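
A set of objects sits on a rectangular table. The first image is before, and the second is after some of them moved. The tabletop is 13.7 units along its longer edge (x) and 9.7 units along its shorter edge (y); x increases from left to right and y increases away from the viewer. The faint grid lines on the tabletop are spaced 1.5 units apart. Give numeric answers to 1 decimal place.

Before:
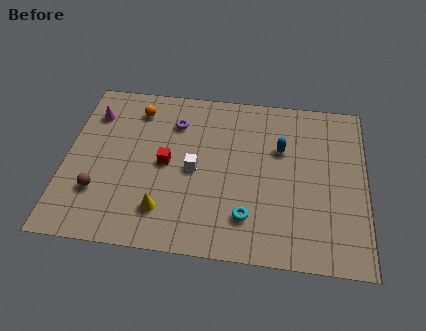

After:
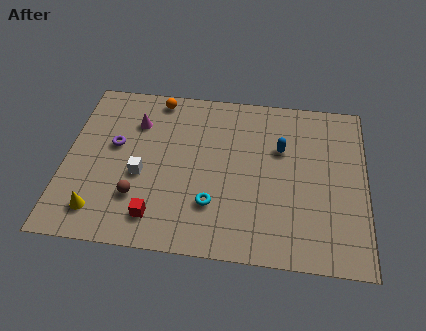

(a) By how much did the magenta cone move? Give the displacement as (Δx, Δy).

(2.0, -0.3)

The magenta cone started near (1.1, 7.4) and ended near (3.1, 7.1).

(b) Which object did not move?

the blue capsule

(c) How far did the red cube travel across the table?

3.1

The red cube moved from about (4.6, 4.8) to (4.3, 1.7), a distance of √(0.3² + 3.1²) ≈ 3.1.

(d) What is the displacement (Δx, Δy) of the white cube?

(-2.4, -0.6)

The white cube started near (5.9, 4.6) and ended near (3.5, 4.0).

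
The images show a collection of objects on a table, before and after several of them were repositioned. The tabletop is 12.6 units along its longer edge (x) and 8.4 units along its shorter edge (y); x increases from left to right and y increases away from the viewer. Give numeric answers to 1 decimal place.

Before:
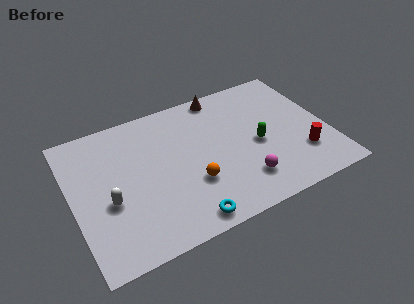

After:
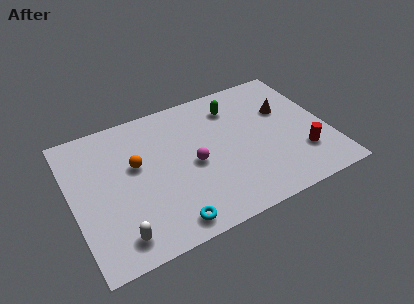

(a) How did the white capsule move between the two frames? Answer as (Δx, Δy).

(0.2, -2.1)

From the two frames, the white capsule sits at roughly (1.7, 3.4) before and (1.9, 1.3) after.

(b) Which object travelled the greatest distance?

the brown cone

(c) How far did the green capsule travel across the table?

2.9

The green capsule moved from about (9.1, 3.8) to (8.3, 6.6), a distance of √(0.8² + 2.8²) ≈ 2.9.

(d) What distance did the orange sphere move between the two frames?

3.3

The orange sphere was near (5.7, 2.8) before and (3.2, 5.0) after, so it travelled √(2.5² + 2.2²) ≈ 3.3 units.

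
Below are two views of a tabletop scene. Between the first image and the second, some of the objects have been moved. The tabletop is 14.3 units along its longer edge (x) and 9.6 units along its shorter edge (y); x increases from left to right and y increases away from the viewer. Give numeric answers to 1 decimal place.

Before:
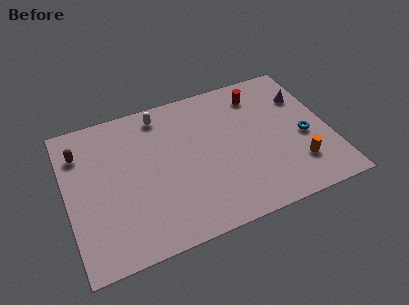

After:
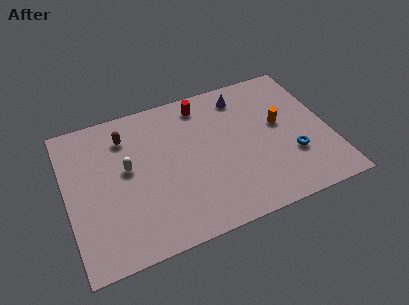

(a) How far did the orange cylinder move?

3.1

The orange cylinder moved from about (12.3, 2.4) to (11.7, 5.4), a distance of √(0.6² + 3.0²) ≈ 3.1.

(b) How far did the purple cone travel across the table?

3.5

The purple cone moved from about (13.2, 6.8) to (9.9, 8.0), a distance of √(3.3² + 1.2²) ≈ 3.5.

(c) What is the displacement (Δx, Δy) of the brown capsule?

(2.5, 0.2)

The brown capsule started near (0.9, 7.3) and ended near (3.4, 7.5).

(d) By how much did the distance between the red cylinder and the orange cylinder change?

-0.7

Before: roughly 5.6 units apart; after: 4.9. That's 0.7 units closer together.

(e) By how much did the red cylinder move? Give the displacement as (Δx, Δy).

(-3.1, 0.4)

The red cylinder was at about (10.8, 7.8) and moved to about (7.7, 8.2).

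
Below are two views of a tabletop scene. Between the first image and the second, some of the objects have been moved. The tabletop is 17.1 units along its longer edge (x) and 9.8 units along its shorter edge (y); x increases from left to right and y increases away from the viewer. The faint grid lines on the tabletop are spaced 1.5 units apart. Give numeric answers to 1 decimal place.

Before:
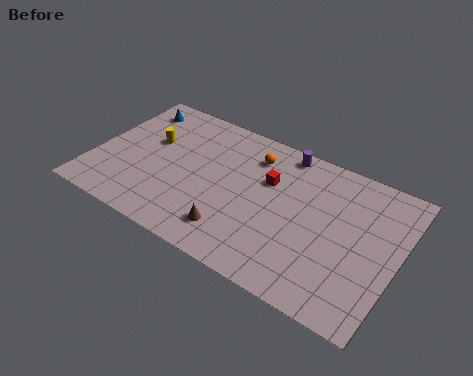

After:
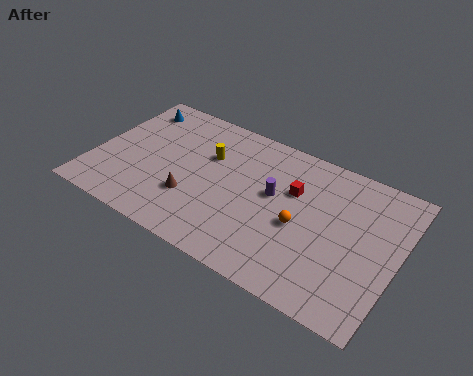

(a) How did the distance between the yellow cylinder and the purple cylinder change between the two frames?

-3.8

They were about 7.8 units apart before and 4.0 after — 3.8 units closer together.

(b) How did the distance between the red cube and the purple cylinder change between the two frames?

-1.2

The distance was about 2.5 in the first image and 1.3 in the second, so they moved 1.2 units closer together.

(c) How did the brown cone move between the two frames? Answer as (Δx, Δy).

(-2.6, 1.1)

The brown cone was at about (8.4, 2.0) and moved to about (5.8, 3.1).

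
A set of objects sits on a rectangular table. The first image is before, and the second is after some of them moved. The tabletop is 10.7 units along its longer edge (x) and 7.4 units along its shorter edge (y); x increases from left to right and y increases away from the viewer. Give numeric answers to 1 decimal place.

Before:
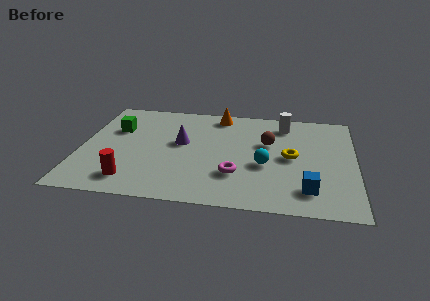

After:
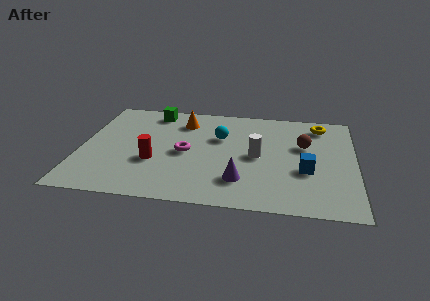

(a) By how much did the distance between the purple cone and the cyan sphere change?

-0.4

They were about 3.5 units apart before and 3.1 after — 0.4 units closer together.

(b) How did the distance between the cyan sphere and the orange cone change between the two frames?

-2.2

They were about 4.0 units apart before and 1.8 after — 2.2 units closer together.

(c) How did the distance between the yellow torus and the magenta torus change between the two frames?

+3.3

Before: roughly 2.6 units apart; after: 5.9. That's 3.3 units further apart.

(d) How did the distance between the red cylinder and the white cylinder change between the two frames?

-3.4

They were about 7.5 units apart before and 4.1 after — 3.4 units closer together.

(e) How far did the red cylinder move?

1.6

The red cylinder was near (2.1, 1.3) before and (2.9, 2.7) after, so it travelled √(0.8² + 1.4²) ≈ 1.6 units.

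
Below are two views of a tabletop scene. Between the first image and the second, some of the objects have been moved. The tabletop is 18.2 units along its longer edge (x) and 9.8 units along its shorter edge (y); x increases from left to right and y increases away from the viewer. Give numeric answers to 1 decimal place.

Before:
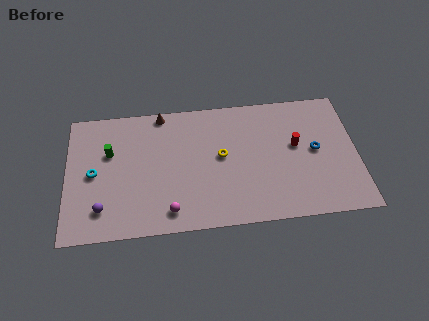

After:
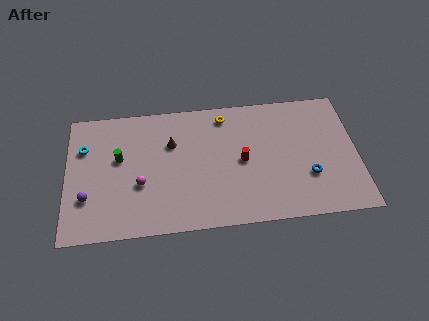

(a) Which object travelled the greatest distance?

the red cylinder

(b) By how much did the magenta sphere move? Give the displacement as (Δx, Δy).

(-1.8, 2.2)

From the two frames, the magenta sphere sits at roughly (6.4, 1.5) before and (4.6, 3.7) after.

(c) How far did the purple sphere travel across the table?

1.3

The purple sphere was near (2.2, 2.1) before and (1.3, 3.0) after, so it travelled √(0.9² + 0.9²) ≈ 1.3 units.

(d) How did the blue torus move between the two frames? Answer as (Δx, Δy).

(-0.5, -1.9)

The blue torus was at about (15.6, 5.1) and moved to about (15.1, 3.2).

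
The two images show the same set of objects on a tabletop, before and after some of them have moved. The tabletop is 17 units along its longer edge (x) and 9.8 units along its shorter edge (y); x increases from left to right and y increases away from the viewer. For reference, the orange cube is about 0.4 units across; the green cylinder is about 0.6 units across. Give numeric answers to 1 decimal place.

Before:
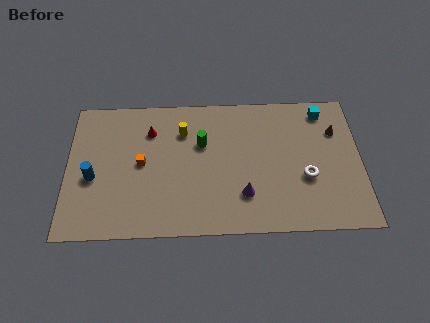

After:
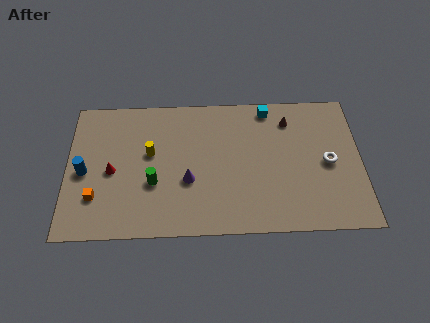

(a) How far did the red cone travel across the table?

3.6

The red cone was near (4.8, 7.3) before and (2.6, 4.5) after, so it travelled √(2.2² + 2.8²) ≈ 3.6 units.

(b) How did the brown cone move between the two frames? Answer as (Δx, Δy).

(-2.7, 0.9)

The brown cone started near (15.6, 6.9) and ended near (12.9, 7.8).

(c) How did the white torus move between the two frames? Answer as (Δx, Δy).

(1.3, 1.0)

The white torus was at about (13.8, 3.7) and moved to about (15.1, 4.7).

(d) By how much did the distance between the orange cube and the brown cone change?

+0.8

Before: roughly 11.5 units apart; after: 12.3. That's 0.8 units further apart.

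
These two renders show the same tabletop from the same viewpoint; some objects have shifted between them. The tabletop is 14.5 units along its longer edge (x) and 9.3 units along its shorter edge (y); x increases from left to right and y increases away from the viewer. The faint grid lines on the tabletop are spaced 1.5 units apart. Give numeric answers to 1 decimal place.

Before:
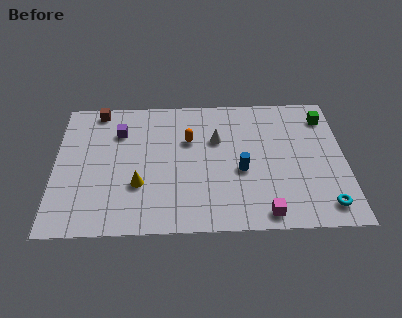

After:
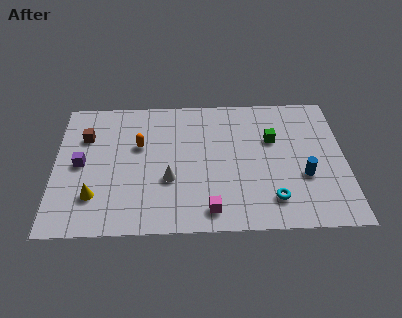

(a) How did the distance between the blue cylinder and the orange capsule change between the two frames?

+5.1

The distance was about 3.4 in the first image and 8.5 in the second, so they moved 5.1 units further apart.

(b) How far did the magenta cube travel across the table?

2.7

From (10.4, 1.0) to (7.7, 1.3), the magenta cube covered √(2.7² + 0.3²) ≈ 2.7 units.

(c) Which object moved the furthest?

the white cone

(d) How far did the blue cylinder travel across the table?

3.1

From (9.3, 3.9) to (12.4, 3.4), the blue cylinder covered √(3.1² + 0.5²) ≈ 3.1 units.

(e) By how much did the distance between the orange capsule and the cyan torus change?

-0.5

They were about 8.2 units apart before and 7.7 after — 0.5 units closer together.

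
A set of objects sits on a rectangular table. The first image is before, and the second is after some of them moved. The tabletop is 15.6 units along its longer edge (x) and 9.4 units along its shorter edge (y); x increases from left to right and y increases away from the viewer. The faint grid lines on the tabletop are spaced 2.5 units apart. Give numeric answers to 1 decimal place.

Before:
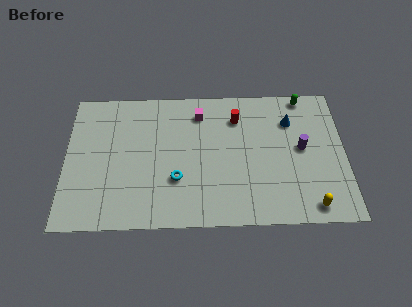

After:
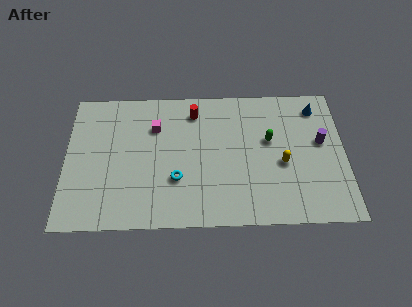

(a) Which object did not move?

the cyan torus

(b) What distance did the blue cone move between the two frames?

1.7

From (12.6, 6.9) to (14.1, 7.8), the blue cone covered √(1.5² + 0.9²) ≈ 1.7 units.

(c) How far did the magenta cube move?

2.7

The magenta cube moved from about (7.5, 7.6) to (5.0, 6.7), a distance of √(2.5² + 0.9²) ≈ 2.7.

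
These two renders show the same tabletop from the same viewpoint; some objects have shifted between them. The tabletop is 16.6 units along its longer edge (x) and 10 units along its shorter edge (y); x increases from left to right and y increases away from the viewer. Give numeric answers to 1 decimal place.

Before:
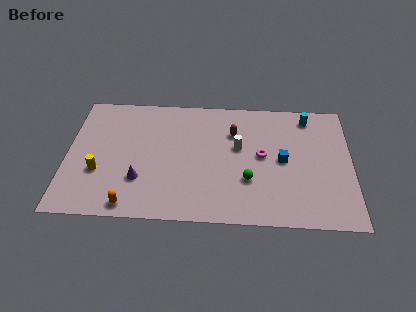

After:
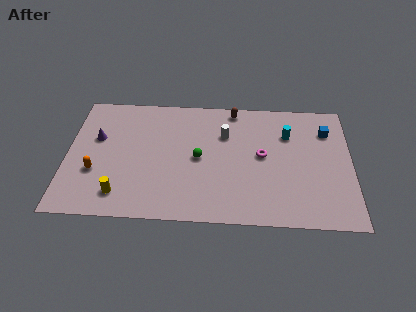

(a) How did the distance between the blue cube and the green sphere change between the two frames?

+5.3

Before: roughly 2.6 units apart; after: 7.9. That's 5.3 units further apart.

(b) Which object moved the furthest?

the purple cone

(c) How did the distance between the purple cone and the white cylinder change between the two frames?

+1.1

Before: roughly 6.4 units apart; after: 7.5. That's 1.1 units further apart.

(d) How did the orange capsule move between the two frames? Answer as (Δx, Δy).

(-2.1, 2.5)

The orange capsule was at about (3.8, 1.0) and moved to about (1.7, 3.5).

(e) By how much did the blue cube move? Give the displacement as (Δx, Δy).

(2.6, 2.5)

The blue cube was at about (12.6, 5.0) and moved to about (15.2, 7.5).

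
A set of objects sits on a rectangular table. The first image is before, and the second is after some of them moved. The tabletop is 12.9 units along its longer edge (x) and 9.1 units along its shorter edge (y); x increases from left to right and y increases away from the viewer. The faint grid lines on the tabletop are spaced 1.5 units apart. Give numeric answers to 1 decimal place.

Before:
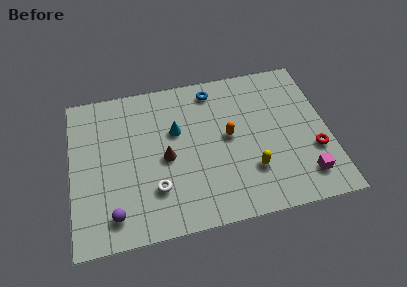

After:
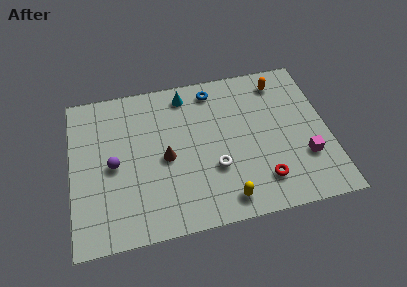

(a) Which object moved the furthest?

the orange capsule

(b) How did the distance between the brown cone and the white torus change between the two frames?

+0.8

Before: roughly 1.8 units apart; after: 2.6. That's 0.8 units further apart.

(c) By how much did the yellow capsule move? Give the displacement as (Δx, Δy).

(-1.4, -1.4)

The yellow capsule was at about (8.9, 2.6) and moved to about (7.5, 1.2).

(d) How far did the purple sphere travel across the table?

2.8

From (2.0, 1.5) to (2.1, 4.3), the purple sphere covered √(0.1² + 2.8²) ≈ 2.8 units.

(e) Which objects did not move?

the brown cone and the blue torus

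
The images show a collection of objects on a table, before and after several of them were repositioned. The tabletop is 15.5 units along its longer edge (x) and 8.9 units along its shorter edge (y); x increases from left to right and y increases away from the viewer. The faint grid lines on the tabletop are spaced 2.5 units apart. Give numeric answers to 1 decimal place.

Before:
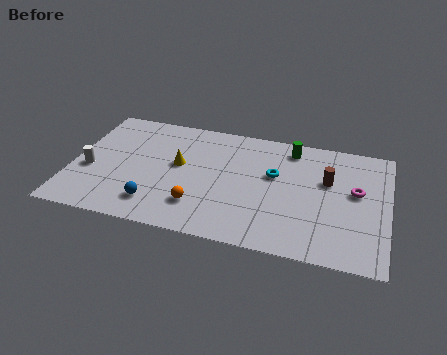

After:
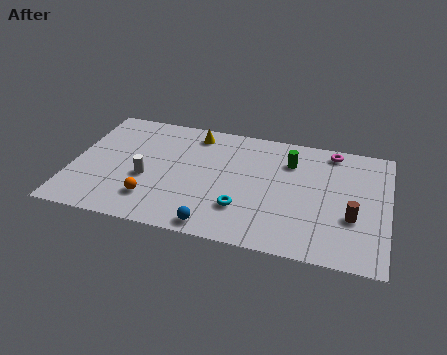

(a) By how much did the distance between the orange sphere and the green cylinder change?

+1.1

Before: roughly 6.8 units apart; after: 7.9. That's 1.1 units further apart.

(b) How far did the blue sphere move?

3.1

The blue sphere moved from about (4.3, 1.8) to (7.3, 0.9), a distance of √(3.0² + 0.9²) ≈ 3.1.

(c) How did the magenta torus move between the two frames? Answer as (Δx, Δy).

(-1.3, 2.8)

From the two frames, the magenta torus sits at roughly (13.9, 5.1) before and (12.6, 7.9) after.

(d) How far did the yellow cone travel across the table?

2.7

The yellow cone was near (5.2, 5.0) before and (5.8, 7.6) after, so it travelled √(0.6² + 2.6²) ≈ 2.7 units.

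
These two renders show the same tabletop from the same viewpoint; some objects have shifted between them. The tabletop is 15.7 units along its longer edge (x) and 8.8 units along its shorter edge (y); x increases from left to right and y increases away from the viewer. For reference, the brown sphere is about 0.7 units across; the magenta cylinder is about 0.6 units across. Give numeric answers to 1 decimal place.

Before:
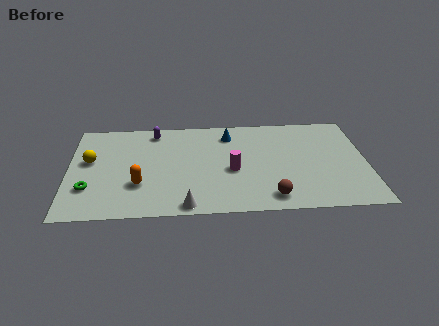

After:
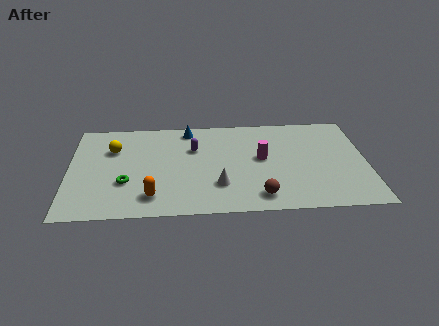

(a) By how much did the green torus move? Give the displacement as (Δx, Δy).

(1.9, 0.4)

From the two frames, the green torus sits at roughly (1.1, 2.6) before and (3.0, 3.0) after.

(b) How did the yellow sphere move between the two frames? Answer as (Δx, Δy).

(1.2, 1.0)

From the two frames, the yellow sphere sits at roughly (1.1, 5.1) before and (2.3, 6.1) after.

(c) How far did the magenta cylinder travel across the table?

1.9

The magenta cylinder was near (8.6, 3.8) before and (10.2, 4.8) after, so it travelled √(1.6² + 1.0²) ≈ 1.9 units.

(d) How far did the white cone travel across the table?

2.4

The white cone was near (6.2, 0.8) before and (7.9, 2.5) after, so it travelled √(1.7² + 1.7²) ≈ 2.4 units.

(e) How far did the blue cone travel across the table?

2.3

The blue cone was near (8.5, 7.1) before and (6.3, 7.7) after, so it travelled √(2.2² + 0.6²) ≈ 2.3 units.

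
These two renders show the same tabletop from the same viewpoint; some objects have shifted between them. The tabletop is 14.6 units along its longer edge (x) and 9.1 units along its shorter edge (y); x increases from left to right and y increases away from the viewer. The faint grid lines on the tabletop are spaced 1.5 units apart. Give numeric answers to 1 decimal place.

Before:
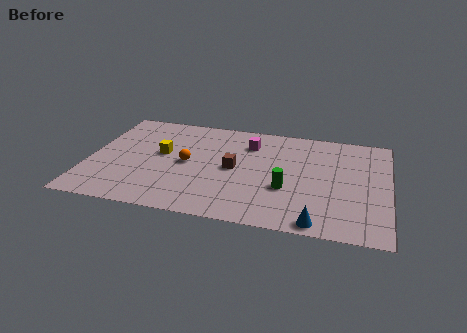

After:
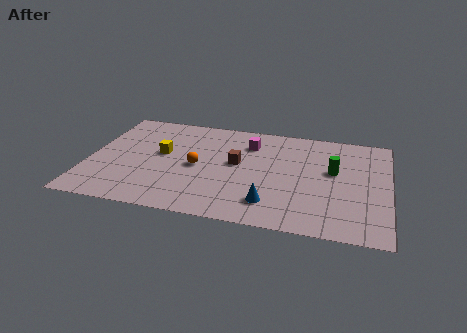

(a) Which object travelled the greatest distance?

the green cylinder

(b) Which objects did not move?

the yellow cube and the magenta cube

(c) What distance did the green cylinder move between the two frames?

3.0

The green cylinder moved from about (9.7, 3.3) to (11.9, 5.3), a distance of √(2.2² + 2.0²) ≈ 3.0.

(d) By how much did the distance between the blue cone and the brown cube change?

-2.0

They were about 5.6 units apart before and 3.6 after — 2.0 units closer together.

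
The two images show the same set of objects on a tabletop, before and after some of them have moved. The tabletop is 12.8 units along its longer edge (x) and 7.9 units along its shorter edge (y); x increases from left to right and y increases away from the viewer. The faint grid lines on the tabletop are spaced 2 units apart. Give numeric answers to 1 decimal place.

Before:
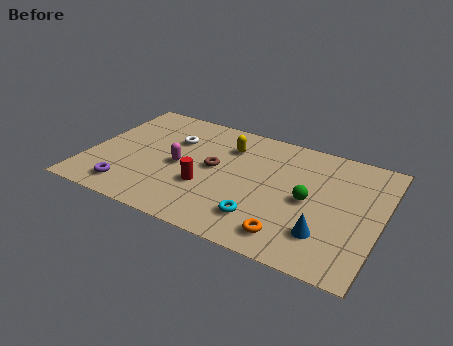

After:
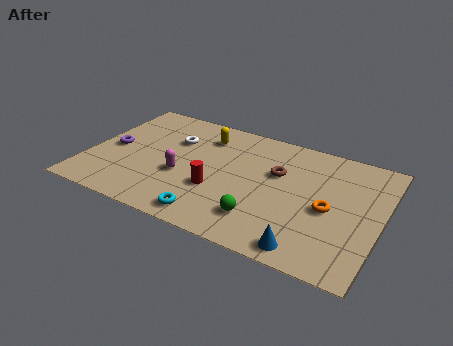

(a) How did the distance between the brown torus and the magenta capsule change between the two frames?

+2.8

They were about 1.6 units apart before and 4.4 after — 2.8 units further apart.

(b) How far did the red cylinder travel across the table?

0.5

The red cylinder was near (5.3, 2.8) before and (5.8, 2.8) after, so it travelled √(0.5² + 0.0²) ≈ 0.5 units.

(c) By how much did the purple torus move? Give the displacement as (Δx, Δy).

(-1.1, 2.5)

From the two frames, the purple torus sits at roughly (2.1, 1.3) before and (1.0, 3.8) after.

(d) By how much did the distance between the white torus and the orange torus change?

+0.3

They were about 7.0 units apart before and 7.3 after — 0.3 units further apart.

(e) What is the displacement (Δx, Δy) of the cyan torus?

(-2.1, -0.8)

From the two frames, the cyan torus sits at roughly (7.9, 1.8) before and (5.8, 1.0) after.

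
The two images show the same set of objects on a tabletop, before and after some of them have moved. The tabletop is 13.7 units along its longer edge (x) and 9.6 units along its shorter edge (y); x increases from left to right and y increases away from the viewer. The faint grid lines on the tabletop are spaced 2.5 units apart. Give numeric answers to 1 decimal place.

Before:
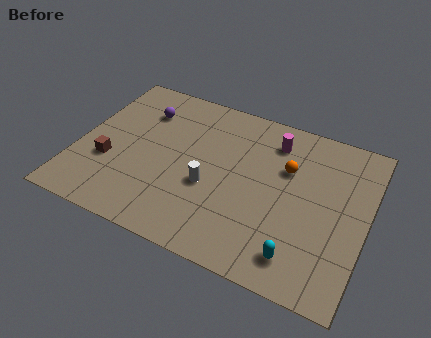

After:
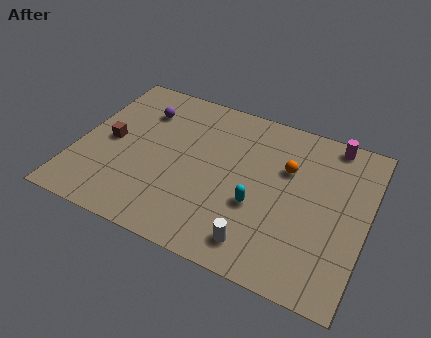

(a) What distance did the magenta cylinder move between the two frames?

2.9

The magenta cylinder moved from about (9.0, 7.7) to (11.7, 8.7), a distance of √(2.7² + 1.0²) ≈ 2.9.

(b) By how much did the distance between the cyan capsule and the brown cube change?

-2.2

The distance was about 9.5 in the first image and 7.3 in the second, so they moved 2.2 units closer together.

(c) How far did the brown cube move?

1.3

The brown cube moved from about (1.6, 3.4) to (1.5, 4.7), a distance of √(0.1² + 1.3²) ≈ 1.3.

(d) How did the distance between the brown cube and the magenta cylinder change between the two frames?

+2.4

Before: roughly 8.6 units apart; after: 11.0. That's 2.4 units further apart.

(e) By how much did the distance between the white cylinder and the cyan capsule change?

-2.9

They were about 5.0 units apart before and 2.1 after — 2.9 units closer together.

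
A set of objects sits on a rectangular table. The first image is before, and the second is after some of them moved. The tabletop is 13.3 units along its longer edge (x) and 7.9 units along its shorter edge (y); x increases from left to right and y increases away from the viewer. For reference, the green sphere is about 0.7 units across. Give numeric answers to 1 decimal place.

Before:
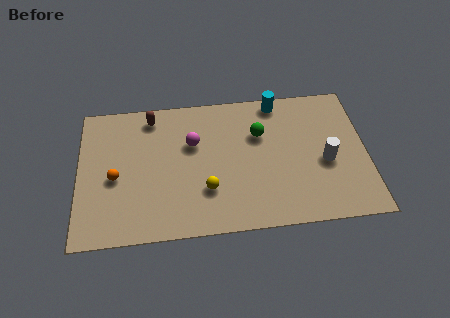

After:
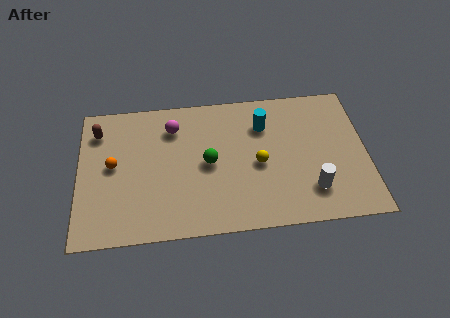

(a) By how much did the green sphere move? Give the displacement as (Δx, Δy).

(-2.4, -1.4)

The green sphere started near (8.4, 5.3) and ended near (6.0, 3.9).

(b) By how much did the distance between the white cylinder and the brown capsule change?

+2.0

They were about 8.7 units apart before and 10.7 after — 2.0 units further apart.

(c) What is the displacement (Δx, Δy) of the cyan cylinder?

(-0.7, -1.3)

From the two frames, the cyan cylinder sits at roughly (9.3, 7.1) before and (8.6, 5.8) after.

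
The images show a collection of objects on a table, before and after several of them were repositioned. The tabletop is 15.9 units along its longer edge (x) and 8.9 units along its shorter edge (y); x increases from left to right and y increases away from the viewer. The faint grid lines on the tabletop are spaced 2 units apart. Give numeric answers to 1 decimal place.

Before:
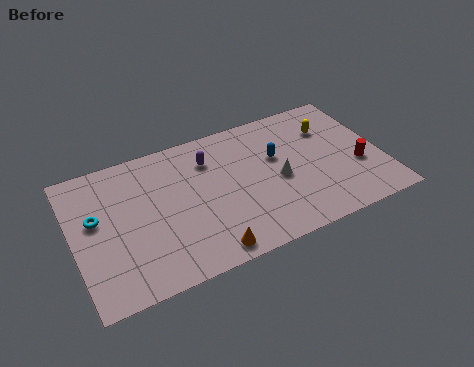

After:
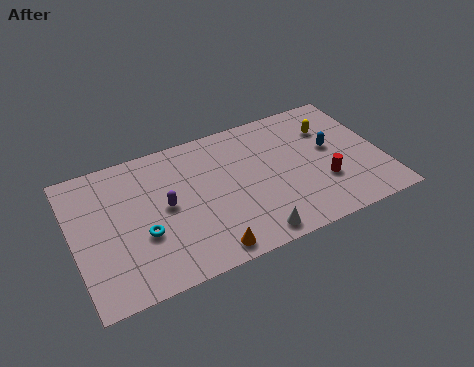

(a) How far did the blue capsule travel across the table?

2.8

The blue capsule was near (10.6, 5.5) before and (13.4, 5.0) after, so it travelled √(2.8² + 0.5²) ≈ 2.8 units.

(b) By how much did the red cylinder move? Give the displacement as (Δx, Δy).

(-1.9, -0.4)

The red cylinder started near (14.6, 3.3) and ended near (12.7, 2.9).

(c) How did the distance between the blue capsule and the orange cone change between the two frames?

+1.9

The distance was about 6.2 in the first image and 8.1 in the second, so they moved 1.9 units further apart.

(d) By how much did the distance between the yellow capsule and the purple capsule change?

+2.7

They were about 6.3 units apart before and 9.0 after — 2.7 units further apart.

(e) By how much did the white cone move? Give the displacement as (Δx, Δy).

(-1.8, -3.0)

From the two frames, the white cone sits at roughly (10.5, 4.0) before and (8.7, 1.0) after.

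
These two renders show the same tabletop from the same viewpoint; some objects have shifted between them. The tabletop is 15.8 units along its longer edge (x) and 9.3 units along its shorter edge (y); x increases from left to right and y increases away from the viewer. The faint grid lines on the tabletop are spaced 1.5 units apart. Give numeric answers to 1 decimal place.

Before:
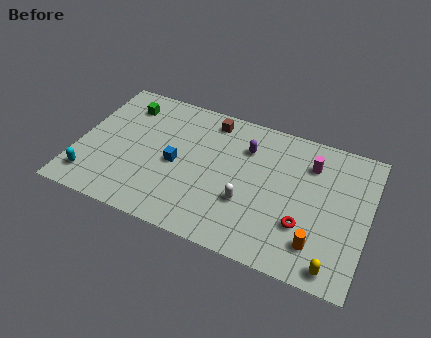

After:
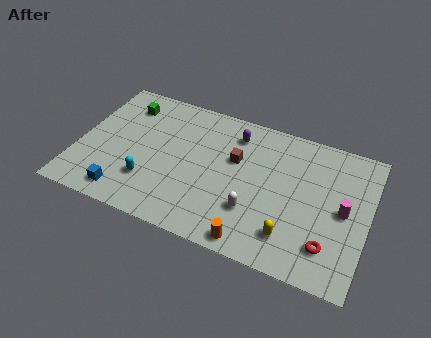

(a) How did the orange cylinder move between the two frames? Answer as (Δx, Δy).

(-3.3, -1.1)

The orange cylinder was at about (13.3, 2.0) and moved to about (10.0, 0.9).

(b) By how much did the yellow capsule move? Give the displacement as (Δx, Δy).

(-2.4, 1.0)

From the two frames, the yellow capsule sits at roughly (14.3, 1.0) before and (11.9, 2.0) after.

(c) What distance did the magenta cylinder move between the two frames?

3.1

From (12.5, 7.0) to (14.5, 4.6), the magenta cylinder covered √(2.0² + 2.4²) ≈ 3.1 units.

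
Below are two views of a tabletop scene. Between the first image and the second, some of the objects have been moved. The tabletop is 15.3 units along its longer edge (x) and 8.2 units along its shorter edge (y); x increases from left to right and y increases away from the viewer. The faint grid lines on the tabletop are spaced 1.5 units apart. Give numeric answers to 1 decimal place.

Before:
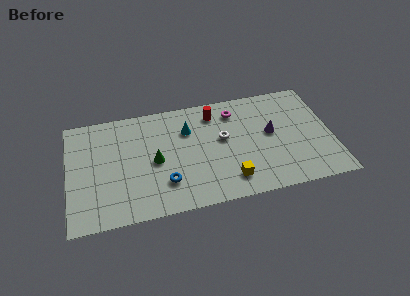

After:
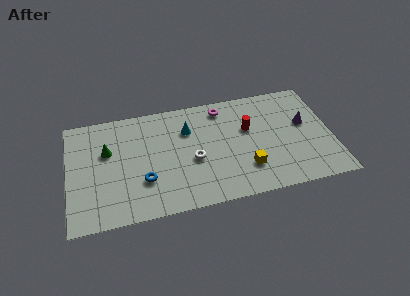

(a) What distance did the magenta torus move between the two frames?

0.8

The magenta torus was near (9.8, 6.6) before and (9.1, 7.0) after, so it travelled √(0.7² + 0.4²) ≈ 0.8 units.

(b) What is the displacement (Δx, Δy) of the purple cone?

(2.0, 0.3)

From the two frames, the purple cone sits at roughly (11.8, 4.5) before and (13.8, 4.8) after.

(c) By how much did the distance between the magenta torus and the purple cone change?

+2.3

Before: roughly 2.9 units apart; after: 5.2. That's 2.3 units further apart.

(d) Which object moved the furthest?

the green cone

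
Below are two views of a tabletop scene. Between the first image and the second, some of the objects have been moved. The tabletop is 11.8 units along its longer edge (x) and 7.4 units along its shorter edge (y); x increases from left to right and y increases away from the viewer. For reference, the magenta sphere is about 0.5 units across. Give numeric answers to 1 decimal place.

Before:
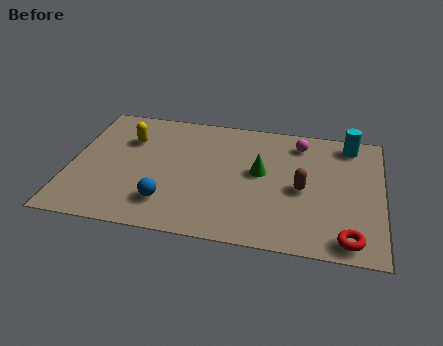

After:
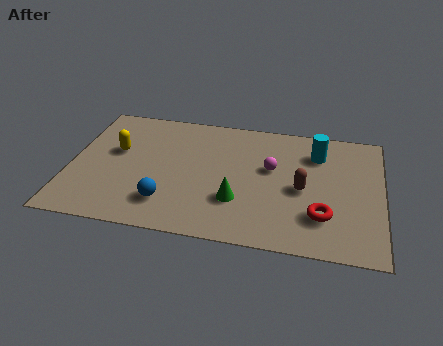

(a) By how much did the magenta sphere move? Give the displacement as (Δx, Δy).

(-1.0, -1.7)

From the two frames, the magenta sphere sits at roughly (8.6, 6.1) before and (7.6, 4.4) after.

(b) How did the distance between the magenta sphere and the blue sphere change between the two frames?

-1.8

They were about 6.5 units apart before and 4.7 after — 1.8 units closer together.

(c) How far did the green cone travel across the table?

2.0

From (7.2, 4.1) to (6.4, 2.3), the green cone covered √(0.8² + 1.8²) ≈ 2.0 units.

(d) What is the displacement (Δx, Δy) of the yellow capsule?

(-0.4, -0.8)

The yellow capsule was at about (2.1, 5.2) and moved to about (1.7, 4.4).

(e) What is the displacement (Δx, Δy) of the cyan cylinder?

(-1.2, -0.8)

The cyan cylinder started near (10.5, 6.4) and ended near (9.3, 5.6).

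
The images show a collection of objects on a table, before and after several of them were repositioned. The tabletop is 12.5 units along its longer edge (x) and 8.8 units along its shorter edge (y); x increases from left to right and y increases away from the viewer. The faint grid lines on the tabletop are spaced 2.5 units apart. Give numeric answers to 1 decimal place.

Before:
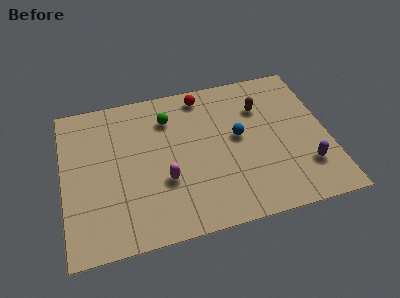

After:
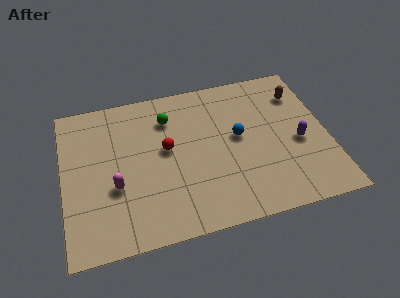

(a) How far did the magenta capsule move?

2.3

The magenta capsule moved from about (4.7, 3.1) to (2.4, 3.3), a distance of √(2.3² + 0.2²) ≈ 2.3.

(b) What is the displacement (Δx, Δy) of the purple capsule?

(-0.2, 1.5)

The purple capsule was at about (11.3, 2.3) and moved to about (11.1, 3.8).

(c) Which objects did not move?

the green sphere and the blue sphere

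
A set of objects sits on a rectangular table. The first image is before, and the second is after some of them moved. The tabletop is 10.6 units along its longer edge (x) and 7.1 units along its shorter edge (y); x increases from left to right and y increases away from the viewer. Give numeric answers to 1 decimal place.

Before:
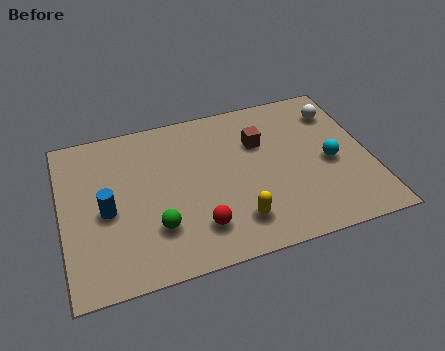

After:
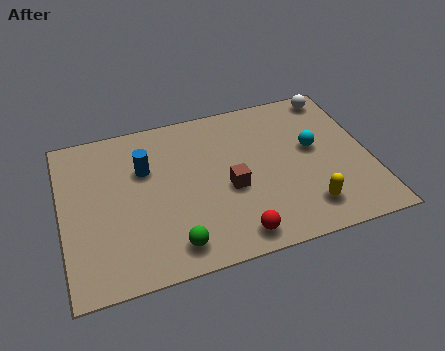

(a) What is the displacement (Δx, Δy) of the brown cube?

(-1.2, -1.8)

From the two frames, the brown cube sits at roughly (6.9, 4.8) before and (5.7, 3.0) after.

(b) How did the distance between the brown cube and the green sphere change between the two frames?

-1.9

Before: roughly 4.7 units apart; after: 2.8. That's 1.9 units closer together.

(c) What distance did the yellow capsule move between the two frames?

2.4

The yellow capsule was near (5.8, 1.5) before and (8.2, 1.4) after, so it travelled √(2.4² + 0.1²) ≈ 2.4 units.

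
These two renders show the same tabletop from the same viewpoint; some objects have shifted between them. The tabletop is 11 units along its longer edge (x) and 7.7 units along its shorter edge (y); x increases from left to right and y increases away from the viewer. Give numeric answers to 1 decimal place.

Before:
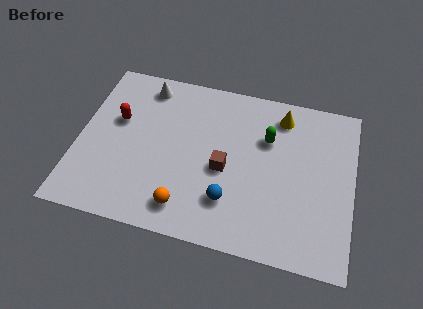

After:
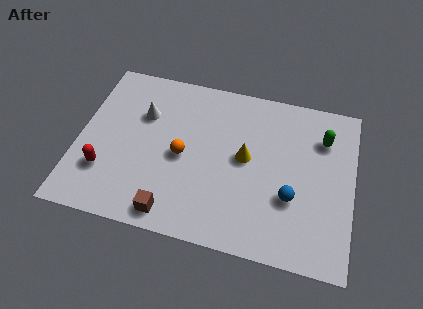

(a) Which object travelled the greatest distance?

the brown cube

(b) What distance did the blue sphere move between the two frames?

2.5

The blue sphere was near (6.2, 2.0) before and (8.6, 2.7) after, so it travelled √(2.4² + 0.7²) ≈ 2.5 units.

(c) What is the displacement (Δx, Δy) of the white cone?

(0.0, -1.4)

The white cone was at about (2.5, 6.6) and moved to about (2.5, 5.2).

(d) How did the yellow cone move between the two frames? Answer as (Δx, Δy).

(-1.3, -2.3)

The yellow cone started near (8.0, 6.4) and ended near (6.7, 4.1).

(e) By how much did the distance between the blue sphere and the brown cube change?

+3.5

The distance was about 1.4 in the first image and 4.9 in the second, so they moved 3.5 units further apart.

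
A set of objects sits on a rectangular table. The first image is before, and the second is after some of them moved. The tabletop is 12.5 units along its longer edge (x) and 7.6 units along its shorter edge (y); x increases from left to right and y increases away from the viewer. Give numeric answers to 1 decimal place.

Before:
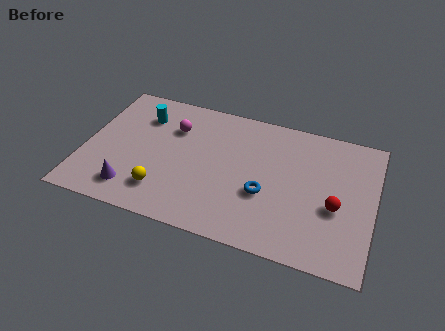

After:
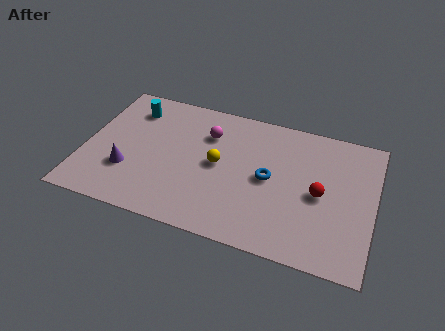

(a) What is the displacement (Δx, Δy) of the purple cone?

(-0.3, 1.0)

From the two frames, the purple cone sits at roughly (2.3, 1.4) before and (2.0, 2.4) after.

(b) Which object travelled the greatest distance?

the yellow sphere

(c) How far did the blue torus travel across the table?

0.9

From (7.9, 2.9) to (8.0, 3.8), the blue torus covered √(0.1² + 0.9²) ≈ 0.9 units.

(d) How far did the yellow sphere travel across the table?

3.1

The yellow sphere was near (3.6, 1.7) before and (5.8, 3.9) after, so it travelled √(2.2² + 2.2²) ≈ 3.1 units.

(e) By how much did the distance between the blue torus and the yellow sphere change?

-2.3

They were about 4.5 units apart before and 2.2 after — 2.3 units closer together.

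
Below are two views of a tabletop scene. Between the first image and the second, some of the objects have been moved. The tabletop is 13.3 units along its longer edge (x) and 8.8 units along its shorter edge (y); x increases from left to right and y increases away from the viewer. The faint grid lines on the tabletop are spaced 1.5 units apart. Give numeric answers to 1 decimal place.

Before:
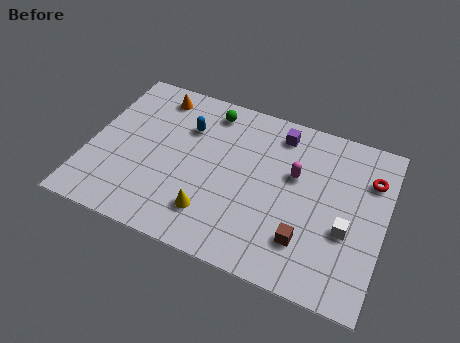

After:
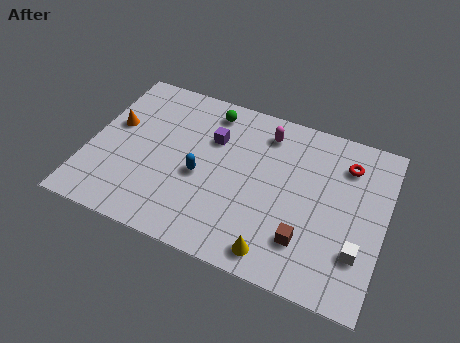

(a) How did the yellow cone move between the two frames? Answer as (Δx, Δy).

(3.0, -0.9)

From the two frames, the yellow cone sits at roughly (5.8, 2.0) before and (8.8, 1.1) after.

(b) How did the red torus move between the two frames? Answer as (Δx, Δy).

(-1.1, 0.4)

The red torus was at about (12.5, 6.4) and moved to about (11.4, 6.8).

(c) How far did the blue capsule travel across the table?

2.6

From (4.2, 6.2) to (5.1, 3.8), the blue capsule covered √(0.9² + 2.4²) ≈ 2.6 units.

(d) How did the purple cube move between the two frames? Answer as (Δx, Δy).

(-2.9, -1.4)

From the two frames, the purple cube sits at roughly (8.3, 7.4) before and (5.4, 6.0) after.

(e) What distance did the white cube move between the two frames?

1.1

The white cube was near (11.7, 3.4) before and (12.3, 2.5) after, so it travelled √(0.6² + 0.9²) ≈ 1.1 units.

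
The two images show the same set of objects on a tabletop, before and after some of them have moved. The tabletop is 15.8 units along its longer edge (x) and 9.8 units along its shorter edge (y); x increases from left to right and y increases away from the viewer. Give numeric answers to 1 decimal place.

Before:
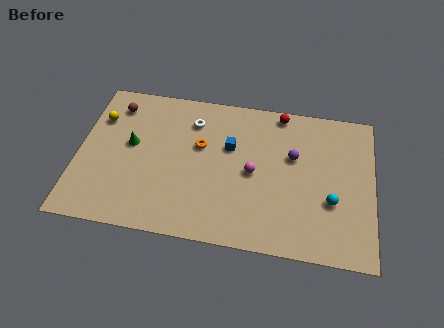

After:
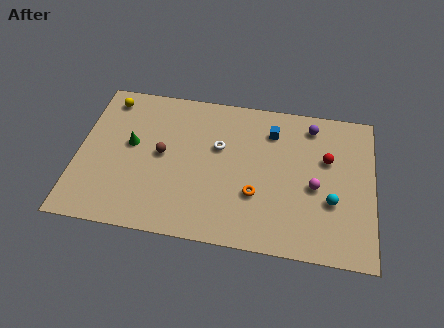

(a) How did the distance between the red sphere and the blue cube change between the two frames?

-0.4

Before: roughly 3.7 units apart; after: 3.3. That's 0.4 units closer together.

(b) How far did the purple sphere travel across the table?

2.4

The purple sphere was near (11.5, 6.1) before and (12.4, 8.3) after, so it travelled √(0.9² + 2.2²) ≈ 2.4 units.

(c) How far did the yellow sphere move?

1.5

The yellow sphere moved from about (1.0, 7.0) to (1.4, 8.4), a distance of √(0.4² + 1.4²) ≈ 1.5.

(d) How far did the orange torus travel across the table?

4.1

The orange torus moved from about (6.5, 6.0) to (9.6, 3.3), a distance of √(3.1² + 2.7²) ≈ 4.1.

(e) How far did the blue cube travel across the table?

2.6

The blue cube was near (8.1, 6.2) before and (10.3, 7.6) after, so it travelled √(2.2² + 1.4²) ≈ 2.6 units.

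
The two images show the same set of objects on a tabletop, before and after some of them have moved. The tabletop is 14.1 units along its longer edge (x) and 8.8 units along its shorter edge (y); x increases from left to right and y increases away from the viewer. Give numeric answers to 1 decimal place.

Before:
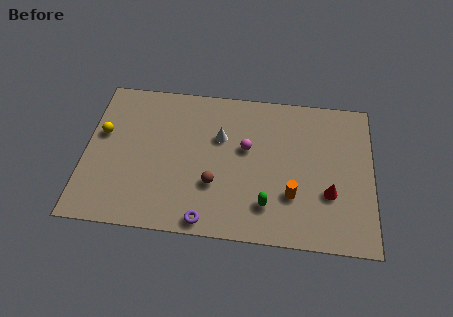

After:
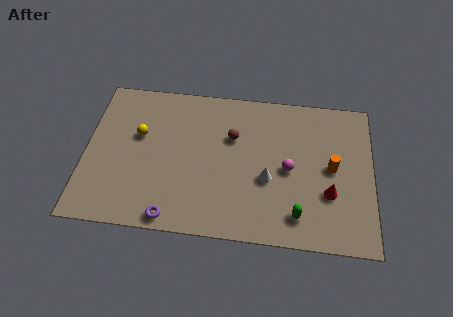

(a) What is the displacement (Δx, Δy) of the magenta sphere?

(2.1, -1.0)

From the two frames, the magenta sphere sits at roughly (7.9, 5.2) before and (10.0, 4.2) after.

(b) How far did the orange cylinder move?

2.6

The orange cylinder was near (10.2, 2.7) before and (12.1, 4.5) after, so it travelled √(1.9² + 1.8²) ≈ 2.6 units.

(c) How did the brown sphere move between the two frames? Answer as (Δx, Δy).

(0.8, 2.9)

The brown sphere was at about (6.4, 2.9) and moved to about (7.2, 5.8).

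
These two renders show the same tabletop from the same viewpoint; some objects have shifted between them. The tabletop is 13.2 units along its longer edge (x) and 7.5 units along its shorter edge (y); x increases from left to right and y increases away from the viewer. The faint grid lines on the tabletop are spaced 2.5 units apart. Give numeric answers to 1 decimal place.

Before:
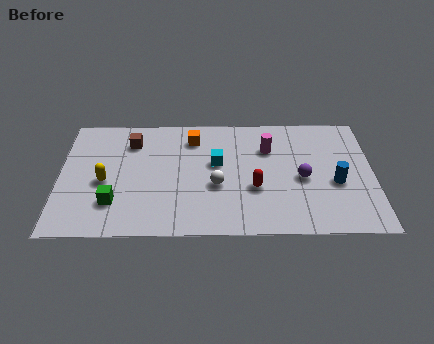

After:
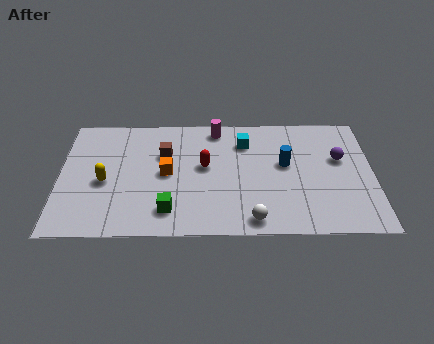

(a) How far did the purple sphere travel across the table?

2.0

The purple sphere was near (10.2, 3.4) before and (11.8, 4.6) after, so it travelled √(1.6² + 1.2²) ≈ 2.0 units.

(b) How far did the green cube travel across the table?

2.4

The green cube was near (2.3, 2.0) before and (4.6, 1.5) after, so it travelled √(2.3² + 0.5²) ≈ 2.4 units.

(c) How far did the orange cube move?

2.5

The orange cube moved from about (5.6, 6.0) to (4.5, 3.8), a distance of √(1.1² + 2.2²) ≈ 2.5.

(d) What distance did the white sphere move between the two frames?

2.6

The white sphere was near (6.6, 3.0) before and (8.1, 0.9) after, so it travelled √(1.5² + 2.1²) ≈ 2.6 units.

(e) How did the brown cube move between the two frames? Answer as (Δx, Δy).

(1.4, -0.8)

The brown cube started near (3.0, 5.8) and ended near (4.4, 5.0).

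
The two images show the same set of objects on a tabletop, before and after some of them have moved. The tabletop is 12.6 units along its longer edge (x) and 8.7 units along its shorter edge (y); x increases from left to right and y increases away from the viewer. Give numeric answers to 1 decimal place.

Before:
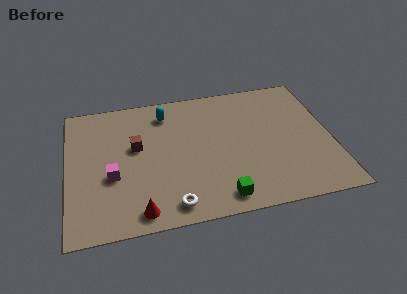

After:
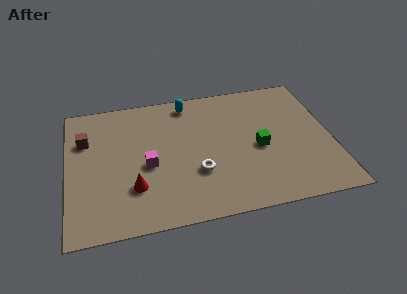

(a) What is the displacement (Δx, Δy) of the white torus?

(1.3, 1.8)

The white torus started near (4.8, 1.1) and ended near (6.1, 2.9).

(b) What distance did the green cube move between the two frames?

3.4

The green cube moved from about (7.1, 1.1) to (9.1, 3.9), a distance of √(2.0² + 2.8²) ≈ 3.4.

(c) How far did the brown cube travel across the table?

2.6

The brown cube moved from about (3.3, 5.1) to (0.9, 6.0), a distance of √(2.4² + 0.9²) ≈ 2.6.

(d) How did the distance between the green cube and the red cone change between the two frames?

+2.4

Before: roughly 3.8 units apart; after: 6.2. That's 2.4 units further apart.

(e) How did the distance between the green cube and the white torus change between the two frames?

+0.9

The distance was about 2.3 in the first image and 3.2 in the second, so they moved 0.9 units further apart.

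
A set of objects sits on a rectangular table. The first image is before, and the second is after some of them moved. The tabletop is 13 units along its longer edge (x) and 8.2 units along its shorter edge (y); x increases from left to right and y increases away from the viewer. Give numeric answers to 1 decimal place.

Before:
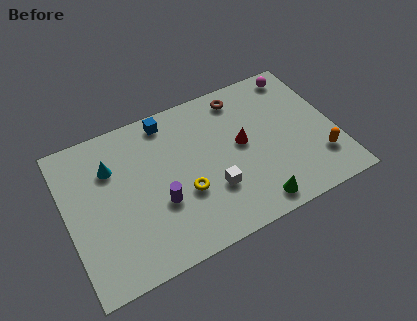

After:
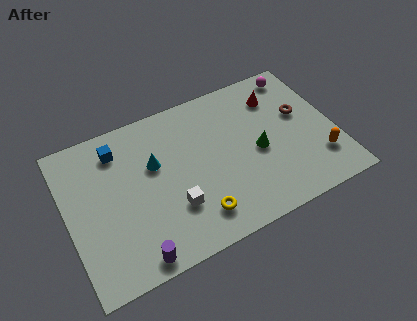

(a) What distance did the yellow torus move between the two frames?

1.5

From (5.5, 3.0) to (5.9, 1.6), the yellow torus covered √(0.4² + 1.4²) ≈ 1.5 units.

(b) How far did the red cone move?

2.8

The red cone was near (8.5, 4.4) before and (10.5, 6.3) after, so it travelled √(2.0² + 1.9²) ≈ 2.8 units.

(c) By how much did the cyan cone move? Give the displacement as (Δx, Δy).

(2.0, -0.7)

The cyan cone started near (2.3, 5.8) and ended near (4.3, 5.1).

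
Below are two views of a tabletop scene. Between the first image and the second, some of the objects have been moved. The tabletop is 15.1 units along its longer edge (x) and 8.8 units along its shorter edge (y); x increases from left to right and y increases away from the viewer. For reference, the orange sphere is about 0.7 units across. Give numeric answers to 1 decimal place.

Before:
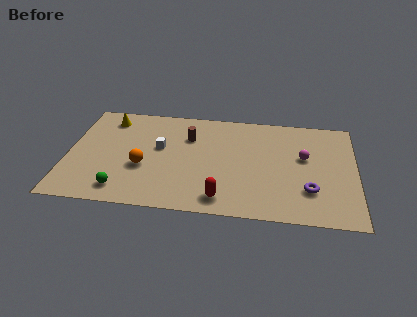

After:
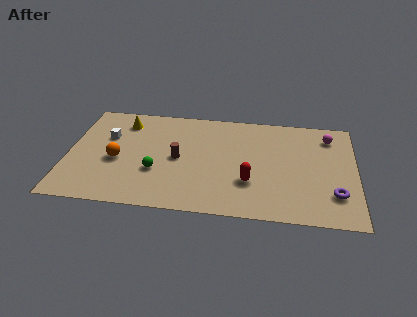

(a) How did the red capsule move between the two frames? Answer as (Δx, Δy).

(1.4, 1.5)

The red capsule was at about (8.2, 1.3) and moved to about (9.6, 2.8).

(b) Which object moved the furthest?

the white cube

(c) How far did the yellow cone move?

0.8

The yellow cone moved from about (2.0, 7.3) to (2.8, 7.1), a distance of √(0.8² + 0.2²) ≈ 0.8.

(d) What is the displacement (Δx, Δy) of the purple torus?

(1.3, -0.2)

The purple torus was at about (12.7, 2.5) and moved to about (14.0, 2.3).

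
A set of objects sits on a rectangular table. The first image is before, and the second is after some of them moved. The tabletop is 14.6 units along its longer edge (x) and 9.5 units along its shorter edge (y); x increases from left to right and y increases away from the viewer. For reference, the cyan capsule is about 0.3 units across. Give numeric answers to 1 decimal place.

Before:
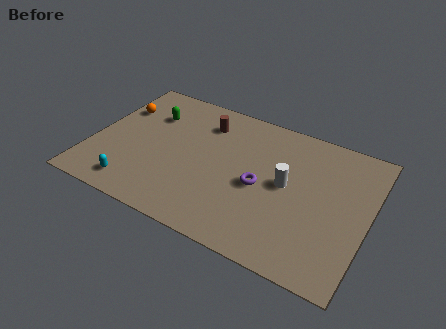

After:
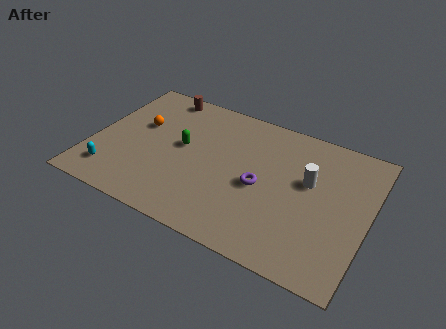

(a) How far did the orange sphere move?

1.5

The orange sphere was near (1.0, 6.6) before and (2.3, 5.8) after, so it travelled √(1.3² + 0.8²) ≈ 1.5 units.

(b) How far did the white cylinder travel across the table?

1.3

The white cylinder moved from about (10.3, 5.0) to (11.4, 5.7), a distance of √(1.1² + 0.7²) ≈ 1.3.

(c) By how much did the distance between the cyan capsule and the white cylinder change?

+2.3

They were about 8.4 units apart before and 10.7 after — 2.3 units further apart.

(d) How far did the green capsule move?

2.6

The green capsule was near (2.7, 6.8) before and (4.7, 5.2) after, so it travelled √(2.0² + 1.6²) ≈ 2.6 units.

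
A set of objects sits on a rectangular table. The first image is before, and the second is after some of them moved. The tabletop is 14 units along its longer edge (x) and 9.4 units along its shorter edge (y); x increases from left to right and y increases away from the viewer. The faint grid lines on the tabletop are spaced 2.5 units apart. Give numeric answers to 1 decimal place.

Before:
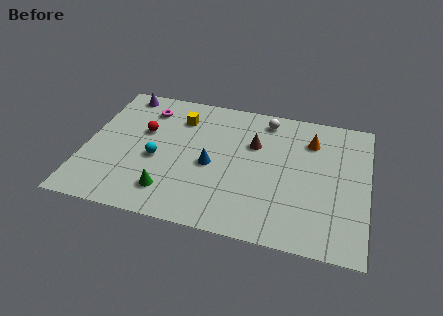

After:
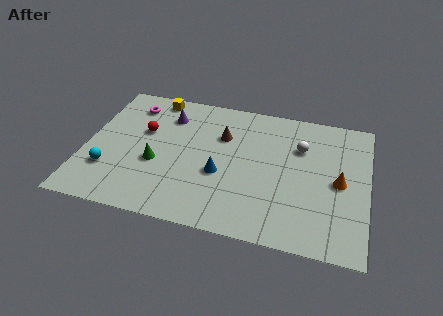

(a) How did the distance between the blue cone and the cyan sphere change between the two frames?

+2.9

The distance was about 2.7 in the first image and 5.6 in the second, so they moved 2.9 units further apart.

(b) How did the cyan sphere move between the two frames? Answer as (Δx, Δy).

(-2.3, -1.3)

From the two frames, the cyan sphere sits at roughly (3.6, 4.0) before and (1.3, 2.7) after.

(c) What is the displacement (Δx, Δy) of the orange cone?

(1.5, -2.6)

From the two frames, the orange cone sits at roughly (11.1, 7.1) before and (12.6, 4.5) after.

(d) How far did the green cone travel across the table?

2.0

The green cone moved from about (4.4, 1.9) to (3.6, 3.7), a distance of √(0.8² + 1.8²) ≈ 2.0.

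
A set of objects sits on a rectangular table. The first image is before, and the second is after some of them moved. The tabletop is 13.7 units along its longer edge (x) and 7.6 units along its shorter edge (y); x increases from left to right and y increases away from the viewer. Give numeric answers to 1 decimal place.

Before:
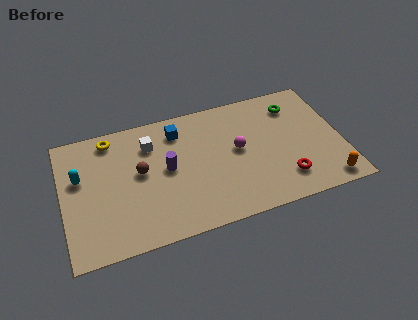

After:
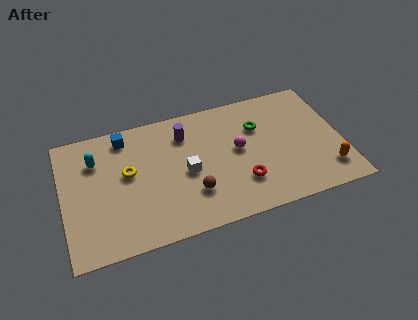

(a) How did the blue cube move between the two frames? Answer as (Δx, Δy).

(-2.6, 0.4)

The blue cube started near (5.8, 6.1) and ended near (3.2, 6.5).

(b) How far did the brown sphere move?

3.1

The brown sphere moved from about (3.8, 4.2) to (6.2, 2.2), a distance of √(2.4² + 2.0²) ≈ 3.1.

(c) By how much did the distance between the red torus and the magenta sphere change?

-1.2

Before: roughly 3.2 units apart; after: 2.0. That's 1.2 units closer together.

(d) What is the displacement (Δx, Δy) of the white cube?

(1.6, -2.2)

The white cube started near (4.4, 5.7) and ended near (6.0, 3.5).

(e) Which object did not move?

the magenta sphere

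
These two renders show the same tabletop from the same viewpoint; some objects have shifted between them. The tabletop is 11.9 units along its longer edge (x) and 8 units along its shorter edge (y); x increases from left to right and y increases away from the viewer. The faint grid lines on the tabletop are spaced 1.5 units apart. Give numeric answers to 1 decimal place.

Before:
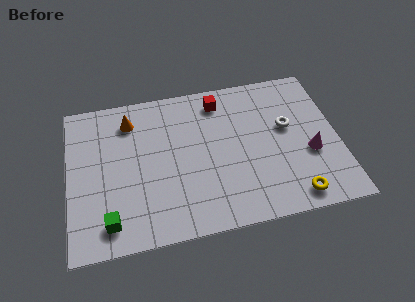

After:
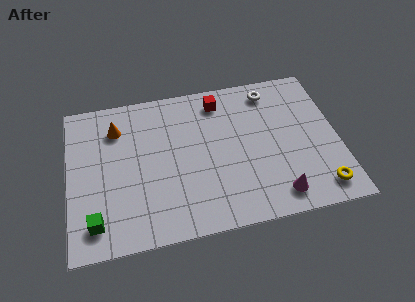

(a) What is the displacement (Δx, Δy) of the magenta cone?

(-1.6, -1.9)

The magenta cone was at about (10.6, 3.1) and moved to about (9.0, 1.2).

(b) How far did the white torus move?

2.2

The white torus moved from about (9.7, 4.7) to (9.1, 6.8), a distance of √(0.6² + 2.1²) ≈ 2.2.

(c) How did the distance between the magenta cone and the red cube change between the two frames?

+0.7

The distance was about 5.2 in the first image and 5.9 in the second, so they moved 0.7 units further apart.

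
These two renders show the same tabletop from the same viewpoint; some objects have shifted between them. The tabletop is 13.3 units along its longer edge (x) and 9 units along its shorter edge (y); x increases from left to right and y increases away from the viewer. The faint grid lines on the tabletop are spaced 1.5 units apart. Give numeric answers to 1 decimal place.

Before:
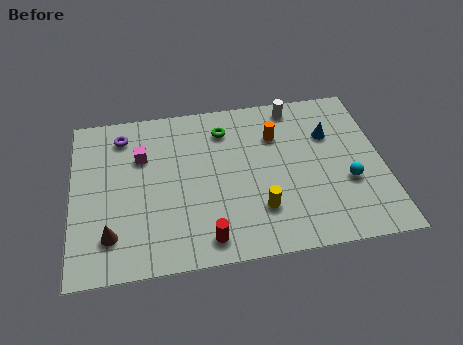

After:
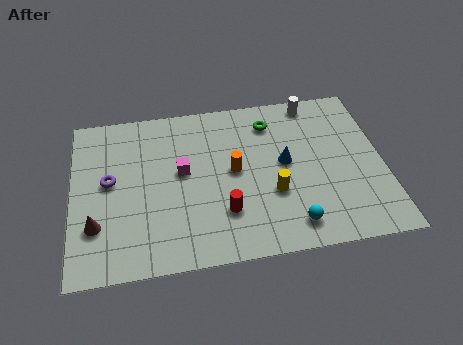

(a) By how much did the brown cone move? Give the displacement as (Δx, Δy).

(-0.6, 0.6)

The brown cone started near (1.6, 2.0) and ended near (1.0, 2.6).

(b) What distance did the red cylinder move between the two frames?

1.5

From (5.6, 1.2) to (6.4, 2.5), the red cylinder covered √(0.8² + 1.3²) ≈ 1.5 units.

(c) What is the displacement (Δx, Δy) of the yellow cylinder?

(0.6, 0.8)

The yellow cylinder started near (7.9, 2.4) and ended near (8.5, 3.2).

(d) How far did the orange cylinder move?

2.5

The orange cylinder was near (8.8, 6.4) before and (6.9, 4.7) after, so it travelled √(1.9² + 1.7²) ≈ 2.5 units.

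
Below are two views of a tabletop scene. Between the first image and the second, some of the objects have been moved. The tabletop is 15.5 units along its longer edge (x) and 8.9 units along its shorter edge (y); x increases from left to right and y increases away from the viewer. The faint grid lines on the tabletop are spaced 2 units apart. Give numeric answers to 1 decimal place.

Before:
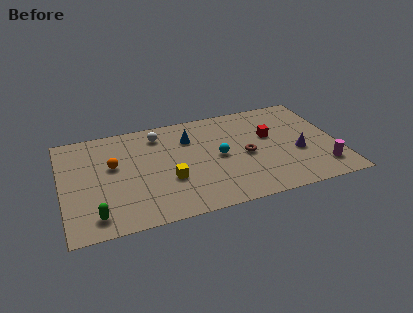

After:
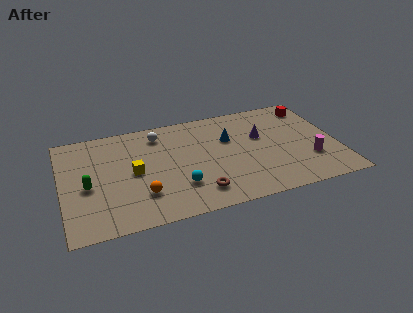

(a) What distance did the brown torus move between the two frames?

3.8

The brown torus moved from about (10.3, 4.1) to (7.4, 1.7), a distance of √(2.9² + 2.4²) ≈ 3.8.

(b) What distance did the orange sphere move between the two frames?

3.2

From (2.9, 5.3) to (4.3, 2.4), the orange sphere covered √(1.4² + 2.9²) ≈ 3.2 units.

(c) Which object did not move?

the white sphere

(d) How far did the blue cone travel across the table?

2.3

The blue cone was near (7.3, 6.5) before and (9.5, 5.8) after, so it travelled √(2.2² + 0.7²) ≈ 2.3 units.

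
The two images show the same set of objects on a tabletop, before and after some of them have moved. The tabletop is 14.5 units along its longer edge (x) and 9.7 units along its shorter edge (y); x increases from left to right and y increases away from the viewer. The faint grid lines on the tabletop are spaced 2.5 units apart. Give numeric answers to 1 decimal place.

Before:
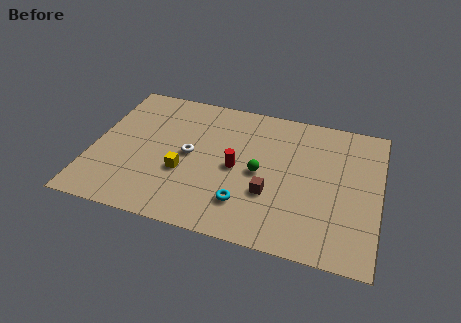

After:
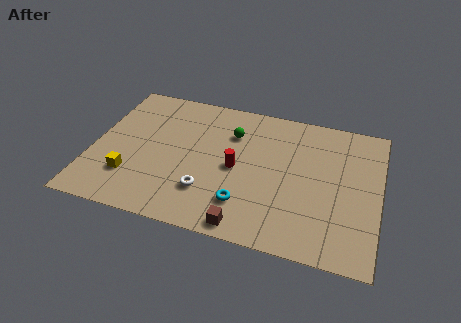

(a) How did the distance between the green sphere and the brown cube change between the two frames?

+4.8

Before: roughly 1.4 units apart; after: 6.2. That's 4.8 units further apart.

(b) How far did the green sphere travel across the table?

2.9

The green sphere was near (8.5, 4.6) before and (6.9, 7.0) after, so it travelled √(1.6² + 2.4²) ≈ 2.9 units.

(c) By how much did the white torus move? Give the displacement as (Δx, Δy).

(1.1, -2.3)

The white torus was at about (4.9, 4.9) and moved to about (6.0, 2.6).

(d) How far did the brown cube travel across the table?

2.6

From (9.1, 3.3) to (8.1, 0.9), the brown cube covered √(1.0² + 2.4²) ≈ 2.6 units.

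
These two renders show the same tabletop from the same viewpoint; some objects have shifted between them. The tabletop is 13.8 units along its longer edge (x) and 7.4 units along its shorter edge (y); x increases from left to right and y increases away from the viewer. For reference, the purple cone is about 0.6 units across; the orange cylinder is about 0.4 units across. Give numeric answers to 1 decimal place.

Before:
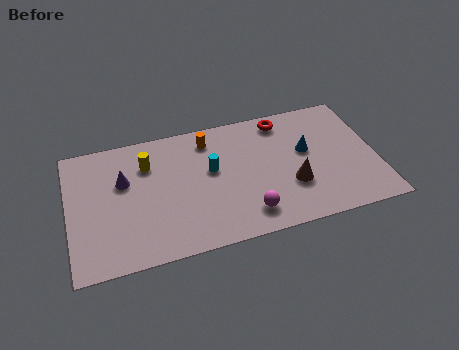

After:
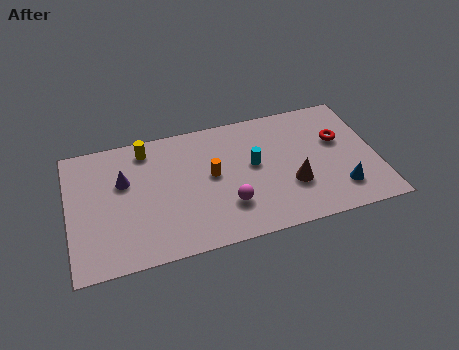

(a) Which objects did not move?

the purple cone and the brown cone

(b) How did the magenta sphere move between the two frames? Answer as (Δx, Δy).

(-0.8, 0.7)

The magenta sphere was at about (7.8, 1.4) and moved to about (7.0, 2.1).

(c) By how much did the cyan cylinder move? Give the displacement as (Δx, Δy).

(1.9, -0.2)

From the two frames, the cyan cylinder sits at roughly (6.4, 4.3) before and (8.3, 4.1) after.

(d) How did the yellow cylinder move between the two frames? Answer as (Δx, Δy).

(0.0, 0.9)

The yellow cylinder was at about (3.6, 5.4) and moved to about (3.6, 6.3).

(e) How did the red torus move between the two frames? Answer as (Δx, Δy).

(2.4, -1.8)

From the two frames, the red torus sits at roughly (9.8, 6.4) before and (12.2, 4.6) after.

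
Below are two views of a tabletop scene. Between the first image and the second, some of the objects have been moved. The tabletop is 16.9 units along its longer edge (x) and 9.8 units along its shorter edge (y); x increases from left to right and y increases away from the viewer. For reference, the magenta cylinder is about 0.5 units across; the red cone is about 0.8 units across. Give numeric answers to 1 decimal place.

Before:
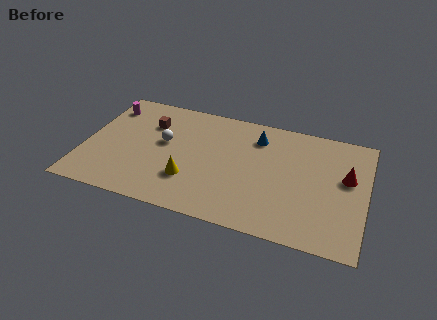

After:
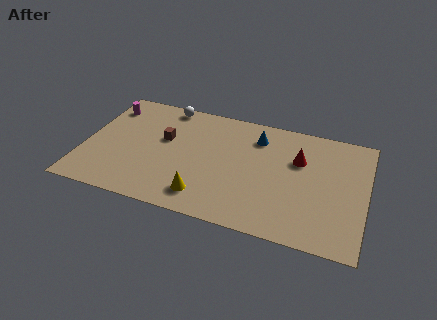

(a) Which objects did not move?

the blue cone and the magenta cylinder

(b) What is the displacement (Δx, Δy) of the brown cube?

(1.0, -1.1)

From the two frames, the brown cube sits at roughly (3.7, 7.0) before and (4.7, 5.9) after.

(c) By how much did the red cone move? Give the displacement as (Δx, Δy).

(-2.9, 0.7)

The red cone was at about (15.7, 5.8) and moved to about (12.8, 6.5).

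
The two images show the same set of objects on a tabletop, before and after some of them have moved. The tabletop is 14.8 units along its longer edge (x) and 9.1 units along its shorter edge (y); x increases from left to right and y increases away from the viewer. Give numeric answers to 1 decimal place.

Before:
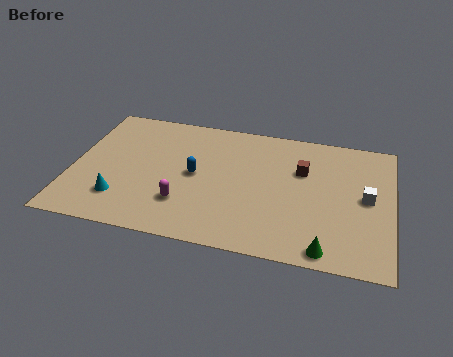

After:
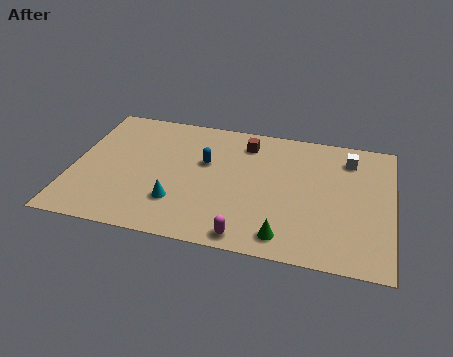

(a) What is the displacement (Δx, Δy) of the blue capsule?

(0.4, 1.0)

The blue capsule started near (5.7, 4.6) and ended near (6.1, 5.6).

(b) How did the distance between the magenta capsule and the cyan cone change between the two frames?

+0.8

The distance was about 2.9 in the first image and 3.7 in the second, so they moved 0.8 units further apart.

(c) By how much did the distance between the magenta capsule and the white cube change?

-0.8

Before: roughly 8.6 units apart; after: 7.8. That's 0.8 units closer together.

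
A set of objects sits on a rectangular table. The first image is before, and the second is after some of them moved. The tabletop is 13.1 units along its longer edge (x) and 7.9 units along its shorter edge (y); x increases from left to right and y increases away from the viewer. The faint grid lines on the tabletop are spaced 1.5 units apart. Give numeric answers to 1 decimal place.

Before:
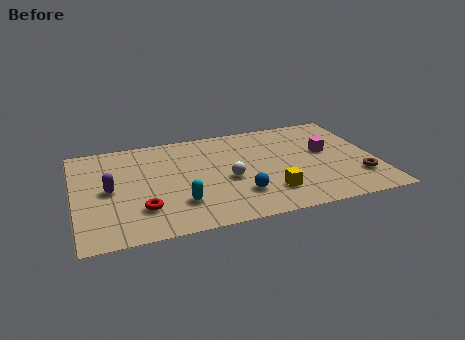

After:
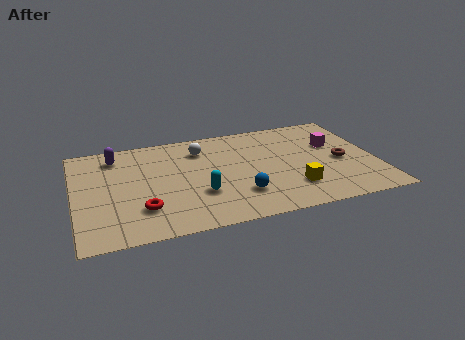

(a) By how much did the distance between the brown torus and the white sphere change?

+0.8

They were about 5.7 units apart before and 6.5 after — 0.8 units further apart.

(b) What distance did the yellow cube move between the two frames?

1.0

The yellow cube was near (8.3, 1.9) before and (9.3, 2.0) after, so it travelled √(1.0² + 0.1²) ≈ 1.0 units.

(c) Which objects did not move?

the red torus and the blue sphere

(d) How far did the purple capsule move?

2.6

From (1.5, 3.9) to (1.9, 6.5), the purple capsule covered √(0.4² + 2.6²) ≈ 2.6 units.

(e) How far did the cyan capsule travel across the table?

1.0

The cyan capsule was near (4.4, 2.1) before and (5.3, 2.6) after, so it travelled √(0.9² + 0.5²) ≈ 1.0 units.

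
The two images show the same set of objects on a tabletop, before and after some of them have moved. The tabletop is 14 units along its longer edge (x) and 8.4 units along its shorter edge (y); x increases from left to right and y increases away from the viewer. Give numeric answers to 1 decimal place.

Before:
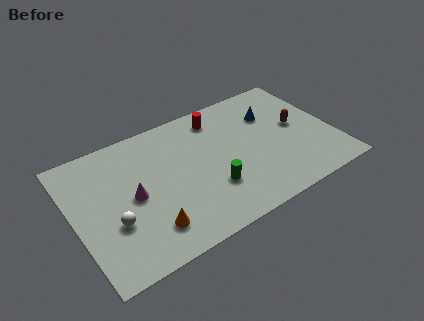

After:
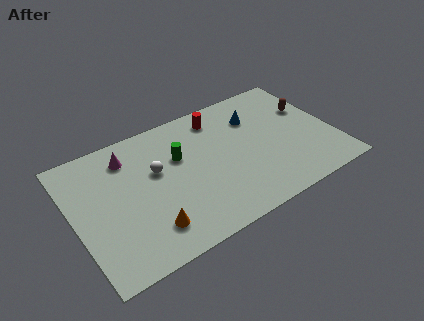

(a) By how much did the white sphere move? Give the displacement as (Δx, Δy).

(2.6, 2.1)

The white sphere started near (1.9, 3.0) and ended near (4.5, 5.1).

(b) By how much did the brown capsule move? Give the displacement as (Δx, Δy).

(0.8, 0.9)

The brown capsule was at about (12.2, 4.5) and moved to about (13.0, 5.4).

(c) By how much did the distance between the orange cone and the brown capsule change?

+1.1

Before: roughly 9.0 units apart; after: 10.1. That's 1.1 units further apart.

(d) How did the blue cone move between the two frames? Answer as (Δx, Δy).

(-0.9, 0.2)

The blue cone was at about (11.0, 5.9) and moved to about (10.1, 6.1).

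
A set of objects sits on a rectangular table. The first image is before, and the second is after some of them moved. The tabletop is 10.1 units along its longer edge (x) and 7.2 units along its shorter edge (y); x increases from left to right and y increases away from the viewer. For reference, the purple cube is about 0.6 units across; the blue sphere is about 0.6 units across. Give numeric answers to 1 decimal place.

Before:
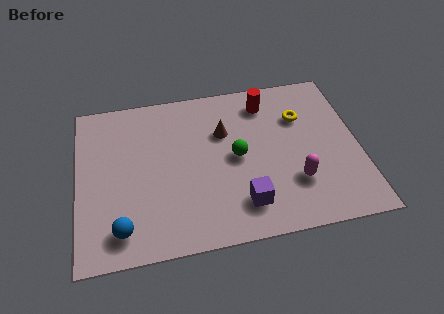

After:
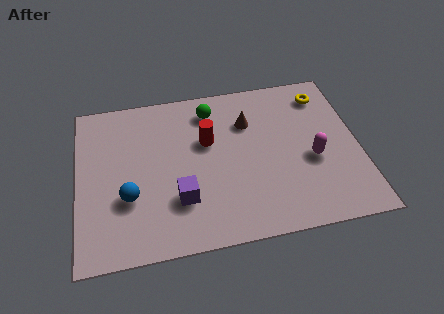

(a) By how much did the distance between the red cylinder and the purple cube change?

-1.9

Before: roughly 4.5 units apart; after: 2.6. That's 1.9 units closer together.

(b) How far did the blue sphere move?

1.3

The blue sphere was near (1.5, 1.2) before and (1.8, 2.5) after, so it travelled √(0.3² + 1.3²) ≈ 1.3 units.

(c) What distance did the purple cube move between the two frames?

2.3

The purple cube moved from about (5.8, 1.5) to (3.6, 2.1), a distance of √(2.2² + 0.6²) ≈ 2.3.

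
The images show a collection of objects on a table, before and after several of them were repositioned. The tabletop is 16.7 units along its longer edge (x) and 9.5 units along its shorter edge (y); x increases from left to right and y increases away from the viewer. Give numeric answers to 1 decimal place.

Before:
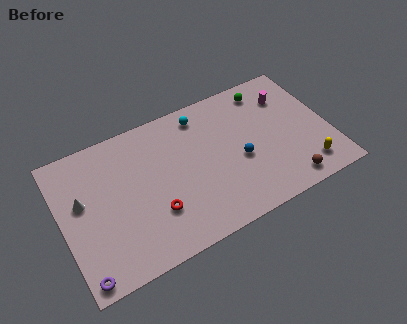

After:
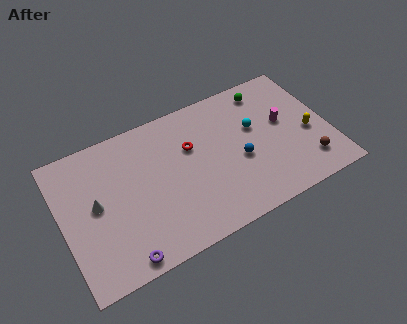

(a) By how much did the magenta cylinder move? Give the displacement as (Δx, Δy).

(-0.5, -1.7)

From the two frames, the magenta cylinder sits at roughly (14.5, 7.1) before and (14.0, 5.4) after.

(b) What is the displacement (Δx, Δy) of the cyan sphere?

(3.1, -2.3)

The cyan sphere started near (9.1, 8.1) and ended near (12.2, 5.8).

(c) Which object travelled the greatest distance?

the red torus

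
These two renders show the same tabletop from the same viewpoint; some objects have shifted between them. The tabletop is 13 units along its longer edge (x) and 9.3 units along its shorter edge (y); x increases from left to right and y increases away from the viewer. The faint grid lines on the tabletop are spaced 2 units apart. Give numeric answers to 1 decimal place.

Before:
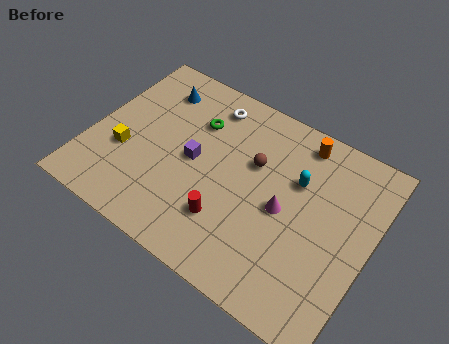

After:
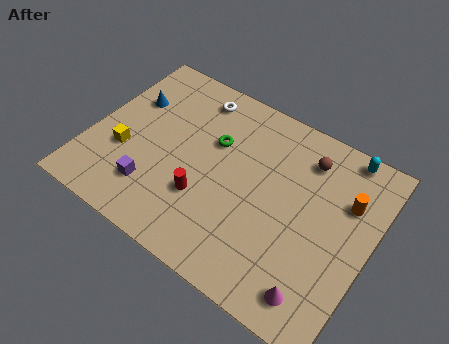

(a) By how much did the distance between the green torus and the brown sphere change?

+1.3

They were about 3.0 units apart before and 4.3 after — 1.3 units further apart.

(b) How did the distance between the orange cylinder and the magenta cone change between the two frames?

+1.2

Before: roughly 3.7 units apart; after: 4.9. That's 1.2 units further apart.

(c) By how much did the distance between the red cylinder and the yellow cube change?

-1.3

Before: roughly 5.2 units apart; after: 3.9. That's 1.3 units closer together.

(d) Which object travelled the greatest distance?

the magenta cone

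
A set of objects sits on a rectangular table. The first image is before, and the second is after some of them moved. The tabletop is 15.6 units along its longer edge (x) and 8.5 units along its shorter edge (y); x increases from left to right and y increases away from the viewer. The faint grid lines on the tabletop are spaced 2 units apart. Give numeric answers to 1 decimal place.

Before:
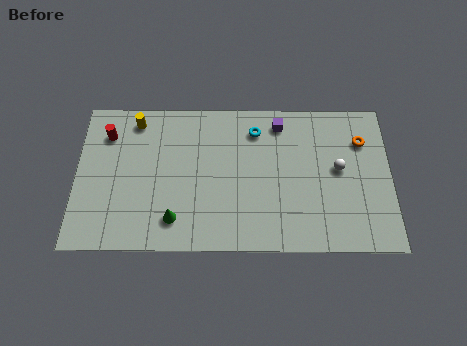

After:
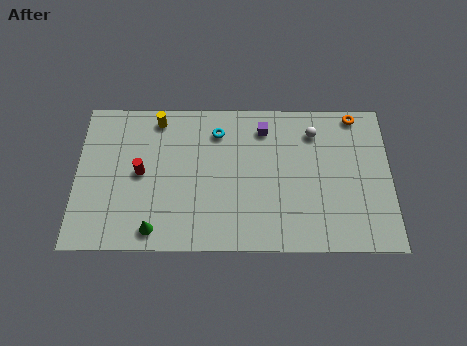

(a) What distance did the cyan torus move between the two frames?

1.9

The cyan torus moved from about (8.9, 6.8) to (7.0, 6.7), a distance of √(1.9² + 0.1²) ≈ 1.9.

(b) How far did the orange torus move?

1.5

The orange torus moved from about (14.2, 6.2) to (13.9, 7.7), a distance of √(0.3² + 1.5²) ≈ 1.5.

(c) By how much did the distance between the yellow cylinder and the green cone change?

+0.4

The distance was about 5.9 in the first image and 6.3 in the second, so they moved 0.4 units further apart.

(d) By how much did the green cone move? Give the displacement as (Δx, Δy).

(-1.0, -0.6)

The green cone was at about (4.9, 1.7) and moved to about (3.9, 1.1).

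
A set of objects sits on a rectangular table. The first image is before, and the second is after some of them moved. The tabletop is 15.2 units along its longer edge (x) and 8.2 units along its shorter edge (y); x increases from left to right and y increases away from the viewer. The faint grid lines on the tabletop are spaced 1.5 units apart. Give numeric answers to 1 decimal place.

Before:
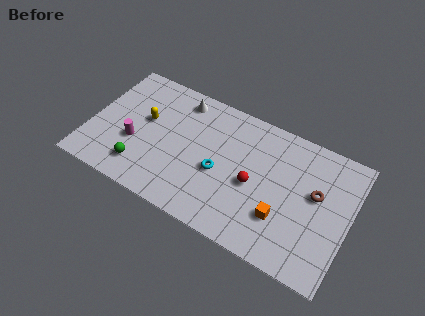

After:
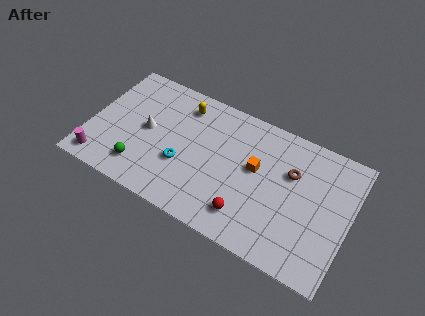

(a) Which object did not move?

the green sphere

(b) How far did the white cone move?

3.2

The white cone moved from about (4.9, 7.0) to (3.3, 4.2), a distance of √(1.6² + 2.8²) ≈ 3.2.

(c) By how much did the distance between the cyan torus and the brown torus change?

+0.9

The distance was about 5.7 in the first image and 6.6 in the second, so they moved 0.9 units further apart.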